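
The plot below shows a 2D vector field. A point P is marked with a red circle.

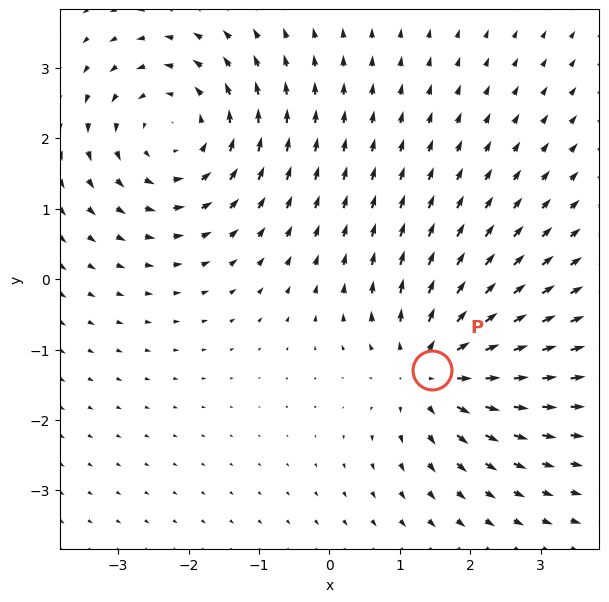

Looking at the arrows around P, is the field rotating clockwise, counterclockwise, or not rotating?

not rotating

Near P at (1.5, -1.3) the arrows show no circulation. The curl there is ≈0.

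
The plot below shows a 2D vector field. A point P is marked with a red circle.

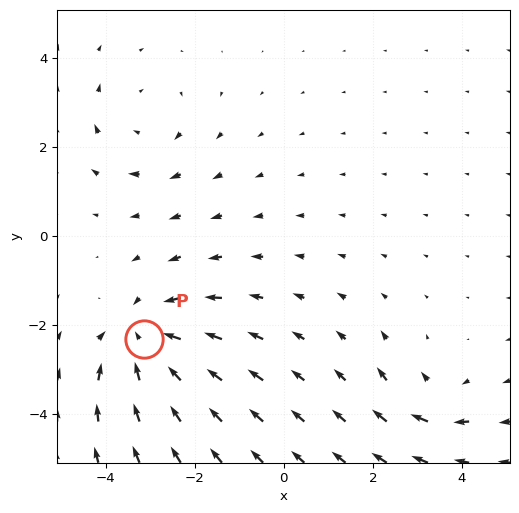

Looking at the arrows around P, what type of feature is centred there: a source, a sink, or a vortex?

sink

At P (-3.1, -2.3) the arrows converge inward. Divergence about -5, curl ≈0 — negative divergence with near-zero curl is a sink.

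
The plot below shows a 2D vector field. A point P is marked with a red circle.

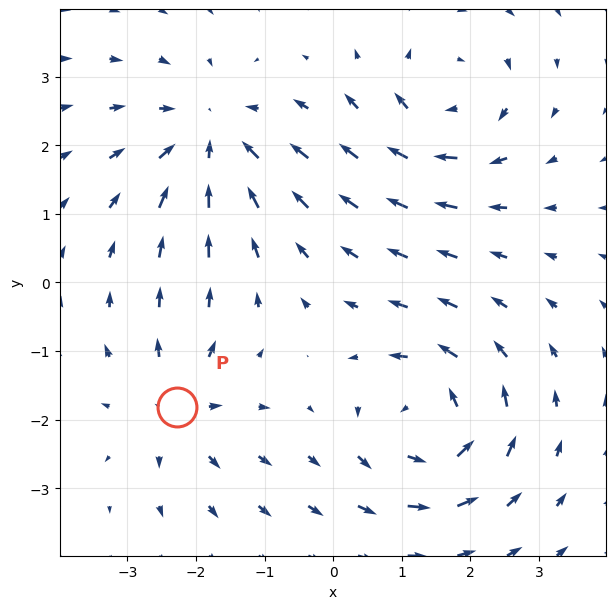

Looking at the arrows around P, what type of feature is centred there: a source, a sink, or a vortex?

At P (-2.3, -1.8) the arrows spread outward. Divergence about +5, curl ≈0 — positive divergence with near-zero curl is a source.

source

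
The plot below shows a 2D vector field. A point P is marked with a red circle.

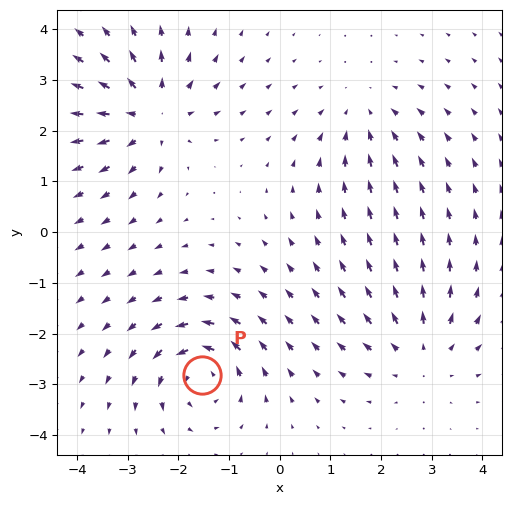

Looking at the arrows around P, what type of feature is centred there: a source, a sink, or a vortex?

vortex

At P (-1.5, -2.8) the arrows circulate counterclockwise. Divergence ≈0, curl about +6 — near-zero divergence with nonzero curl is a vortex.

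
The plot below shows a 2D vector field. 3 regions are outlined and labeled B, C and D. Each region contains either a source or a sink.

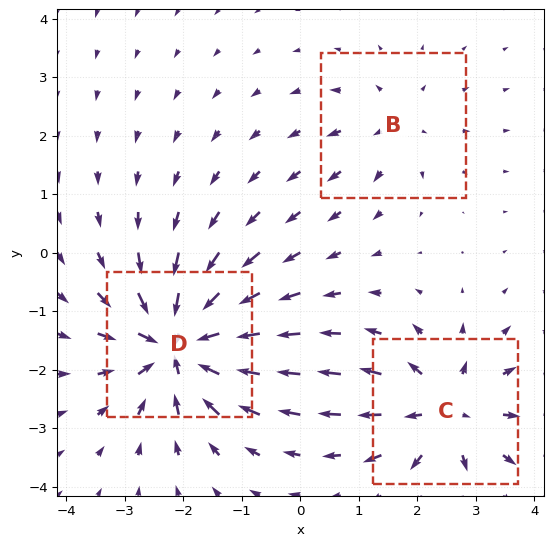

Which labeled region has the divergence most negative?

Divergence at each region's feature centre — B: about +2, C: about +4, D: about -6. Region D is most negative.

D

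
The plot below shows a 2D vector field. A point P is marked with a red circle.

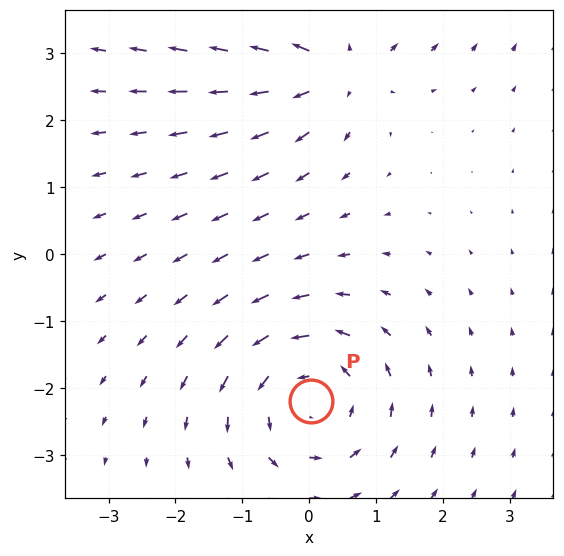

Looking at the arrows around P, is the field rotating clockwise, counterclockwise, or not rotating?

Near P at (0.0, -2.2) the arrows circulate counterclockwise. The curl (z-component) there is about +4; positive curl means counterclockwise rotation.

counterclockwise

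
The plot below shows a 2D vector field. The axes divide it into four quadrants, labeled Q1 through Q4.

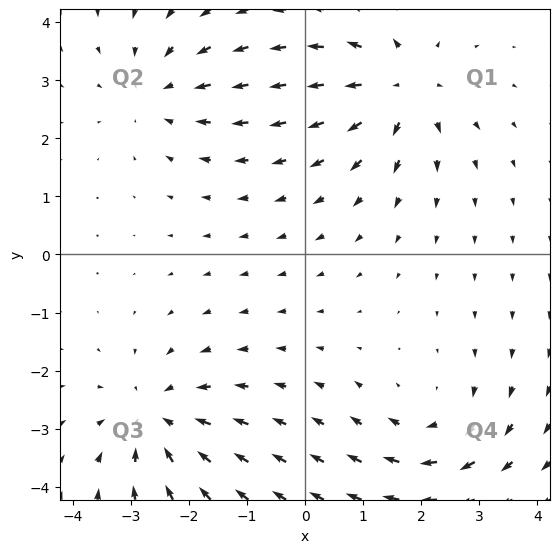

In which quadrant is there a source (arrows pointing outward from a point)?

Q1

The source sits at approximately (1.7, 2.9), which lies in quadrant Q1. The divergence there is about +5, positive as expected for a source.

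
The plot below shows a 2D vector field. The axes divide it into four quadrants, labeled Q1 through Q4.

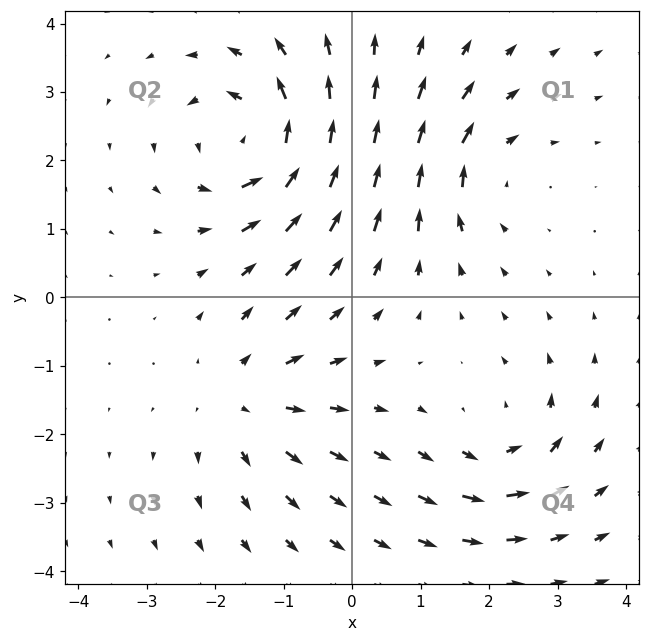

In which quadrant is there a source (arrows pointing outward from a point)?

The source sits at approximately (-1.6, -1.5), which lies in quadrant Q3. The divergence there is about +3, positive as expected for a source.

Q3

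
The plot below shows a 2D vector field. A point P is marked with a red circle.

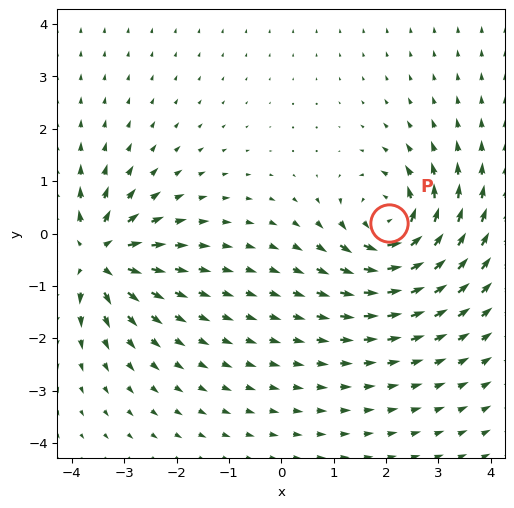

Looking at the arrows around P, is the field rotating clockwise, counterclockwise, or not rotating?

counterclockwise

Near P at (2.1, 0.2) the arrows circulate counterclockwise. The curl (z-component) there is about +5; positive curl means counterclockwise rotation.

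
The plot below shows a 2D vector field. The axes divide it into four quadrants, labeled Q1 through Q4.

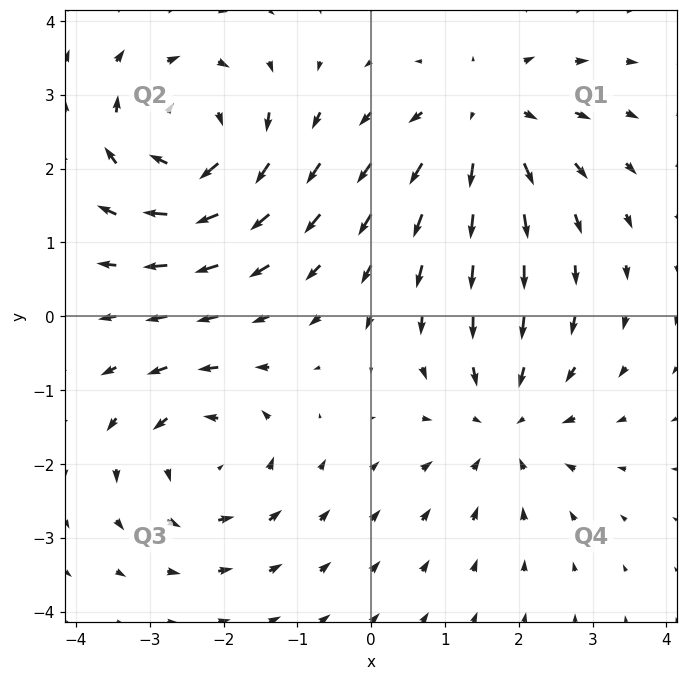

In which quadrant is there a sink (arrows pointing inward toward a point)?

Q4

The sink sits at approximately (1.8, -1.4), which lies in quadrant Q4. The divergence there is about -4, negative as expected for a sink.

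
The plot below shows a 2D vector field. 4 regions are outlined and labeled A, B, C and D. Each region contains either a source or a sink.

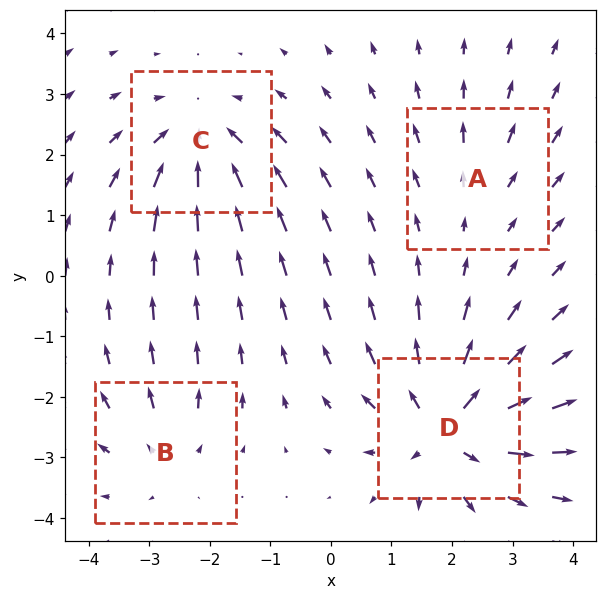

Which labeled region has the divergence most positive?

Divergence at each region's feature centre — A: about +2, B: about +4, C: about -5, D: about +7. Region D is most positive.

D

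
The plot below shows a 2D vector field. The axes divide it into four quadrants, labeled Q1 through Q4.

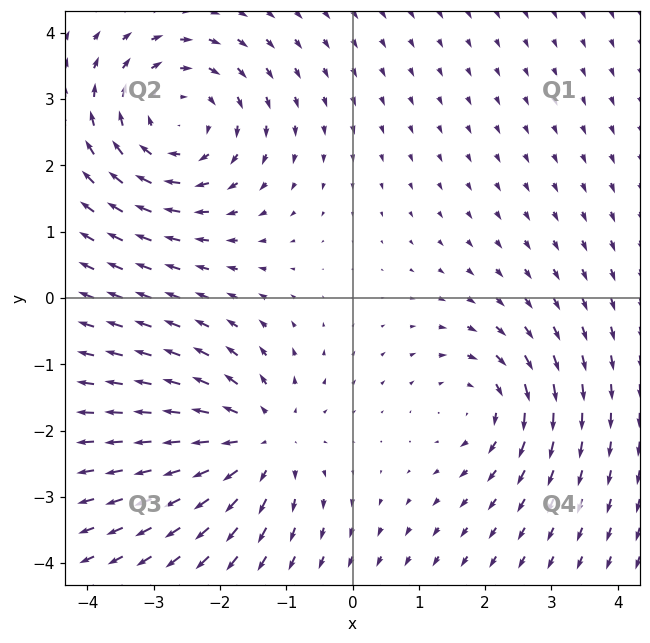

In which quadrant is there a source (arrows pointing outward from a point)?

The source sits at approximately (-1.4, -2.2), which lies in quadrant Q3. The divergence there is about +4, positive as expected for a source.

Q3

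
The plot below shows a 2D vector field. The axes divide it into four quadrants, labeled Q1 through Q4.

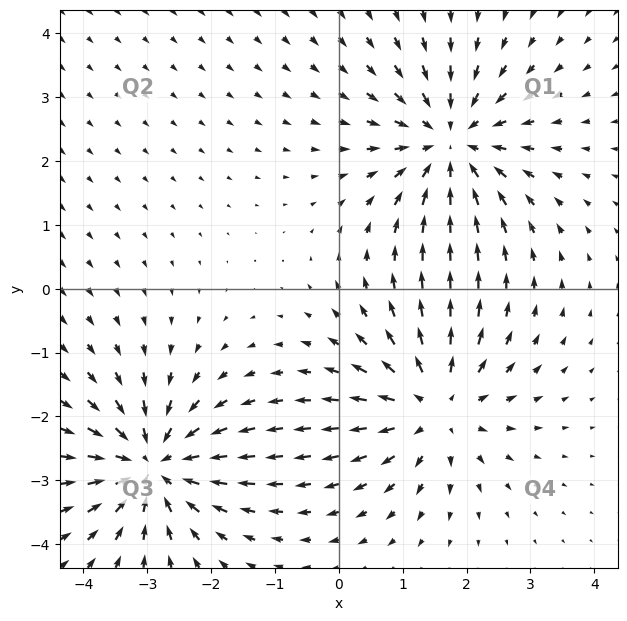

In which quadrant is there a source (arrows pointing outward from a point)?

Q4

The source sits at approximately (1.5, -1.8), which lies in quadrant Q4. The divergence there is about +4, positive as expected for a source.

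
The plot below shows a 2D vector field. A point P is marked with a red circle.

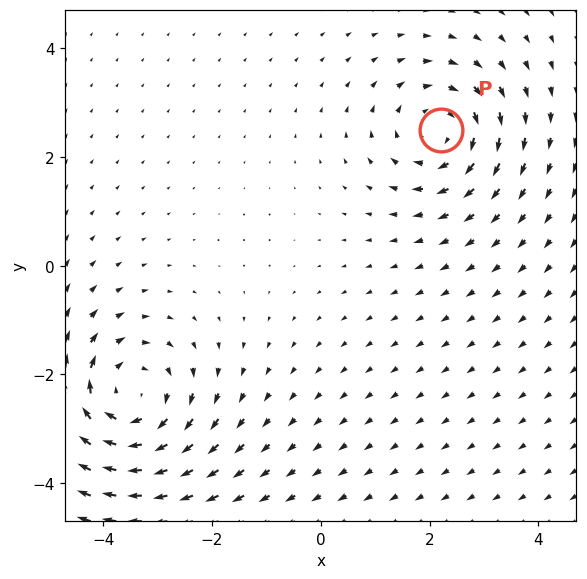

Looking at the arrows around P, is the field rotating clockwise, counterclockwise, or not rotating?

Near P at (2.2, 2.5) the arrows circulate clockwise. The curl (z-component) there is about -3; negative curl means clockwise rotation.

clockwise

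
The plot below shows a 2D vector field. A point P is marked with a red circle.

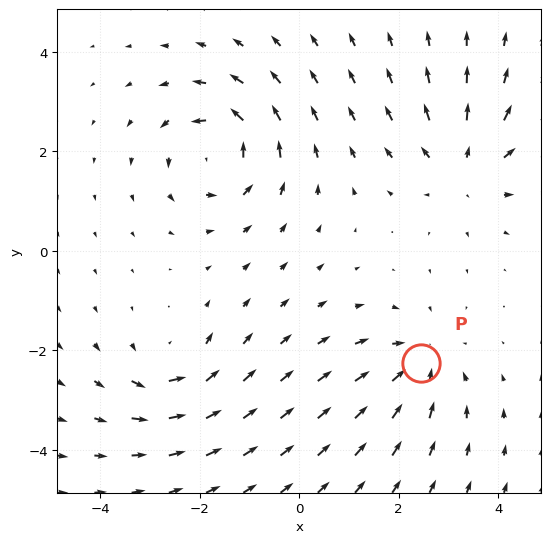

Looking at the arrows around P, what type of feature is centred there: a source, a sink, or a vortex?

sink

At P (2.4, -2.3) the arrows converge inward. Divergence about -4, curl ≈0 — negative divergence with near-zero curl is a sink.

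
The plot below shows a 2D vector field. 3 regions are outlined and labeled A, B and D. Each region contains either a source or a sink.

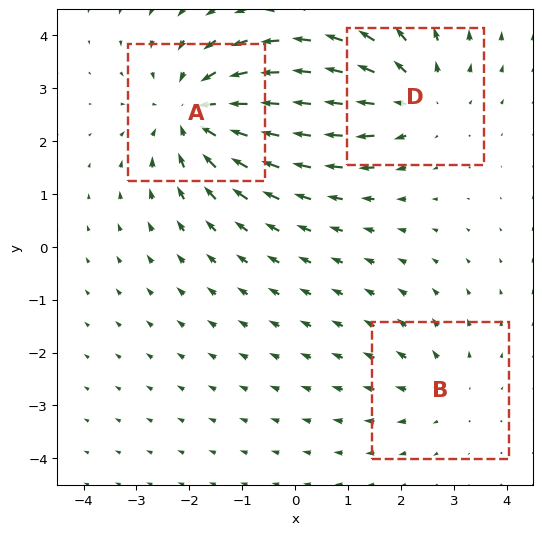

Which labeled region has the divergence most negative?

A

Divergence at each region's feature centre — A: about -4, B: about +2, D: about +3. Region A is most negative.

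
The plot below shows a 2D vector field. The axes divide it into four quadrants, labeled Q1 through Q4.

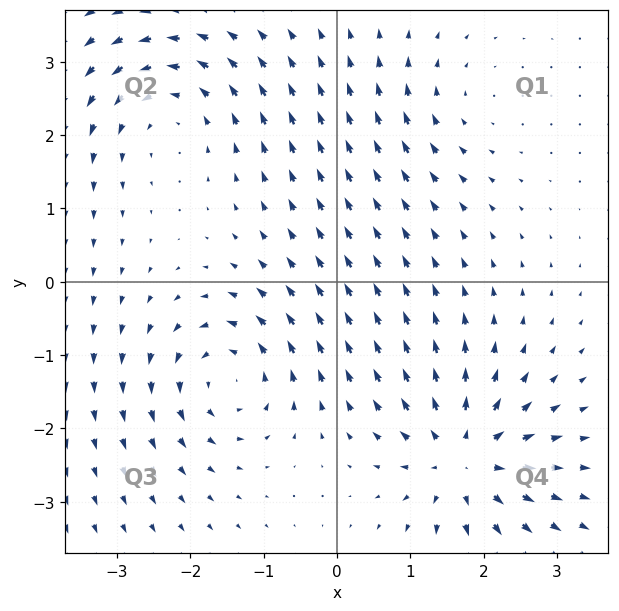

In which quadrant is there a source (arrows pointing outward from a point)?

The source sits at approximately (1.7, -2.4), which lies in quadrant Q4. The divergence there is about +6, positive as expected for a source.

Q4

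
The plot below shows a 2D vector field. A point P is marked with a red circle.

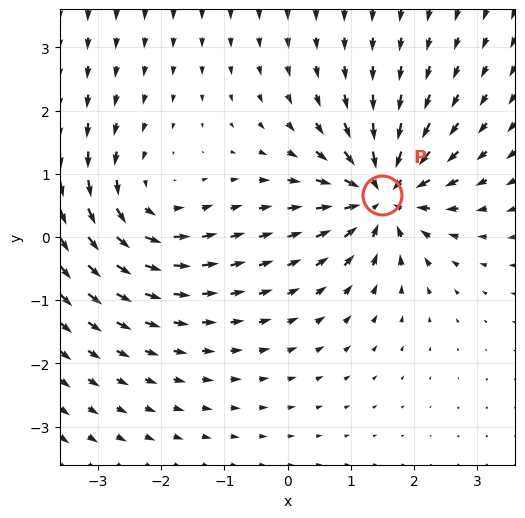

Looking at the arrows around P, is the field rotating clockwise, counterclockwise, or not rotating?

Near P at (1.5, 0.7) the arrows show no circulation. The curl there is ≈0.

not rotating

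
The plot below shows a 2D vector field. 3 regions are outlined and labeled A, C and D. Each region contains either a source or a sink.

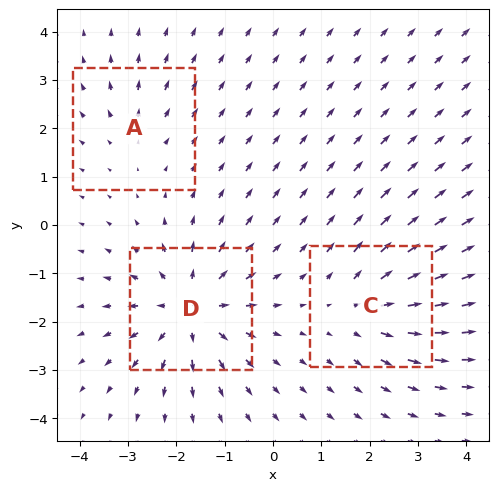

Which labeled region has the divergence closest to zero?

A

Divergence at each region's feature centre — A: about +2, C: about +3, D: about +5. Region A is closest to zero.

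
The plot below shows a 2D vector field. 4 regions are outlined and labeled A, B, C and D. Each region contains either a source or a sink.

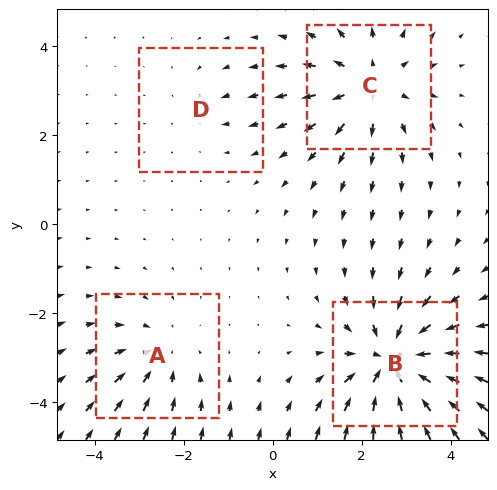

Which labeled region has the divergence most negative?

Divergence at each region's feature centre — A: about -3, B: about -6, C: about +5, D: about -2. Region B is most negative.

B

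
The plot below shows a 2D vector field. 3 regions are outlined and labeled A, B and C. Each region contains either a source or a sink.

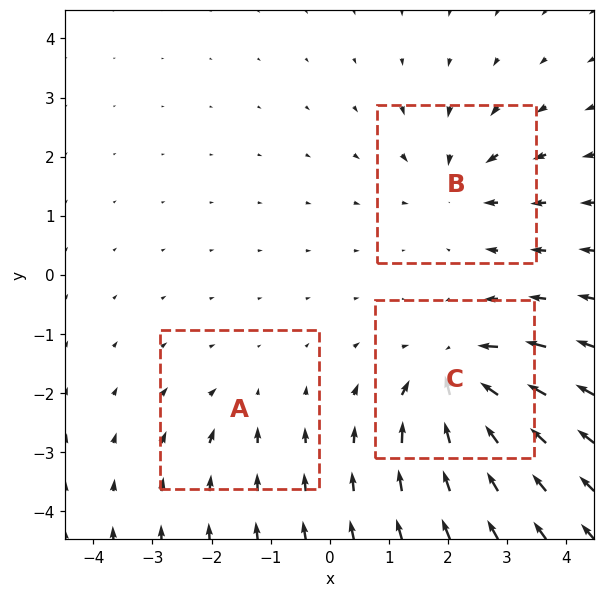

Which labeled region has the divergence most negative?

C

Divergence at each region's feature centre — A: about -2, B: about -4, C: about -6. Region C is most negative.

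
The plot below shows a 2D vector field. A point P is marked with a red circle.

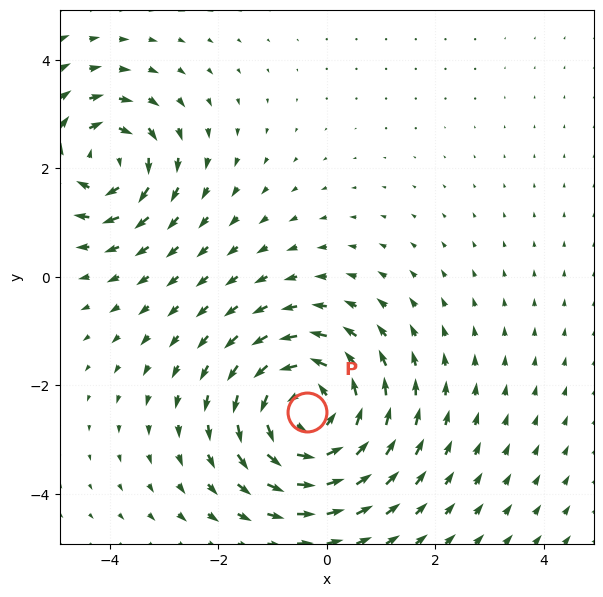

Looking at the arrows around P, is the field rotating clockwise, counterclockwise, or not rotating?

Near P at (-0.4, -2.5) the arrows circulate counterclockwise. The curl (z-component) there is about +4; positive curl means counterclockwise rotation.

counterclockwise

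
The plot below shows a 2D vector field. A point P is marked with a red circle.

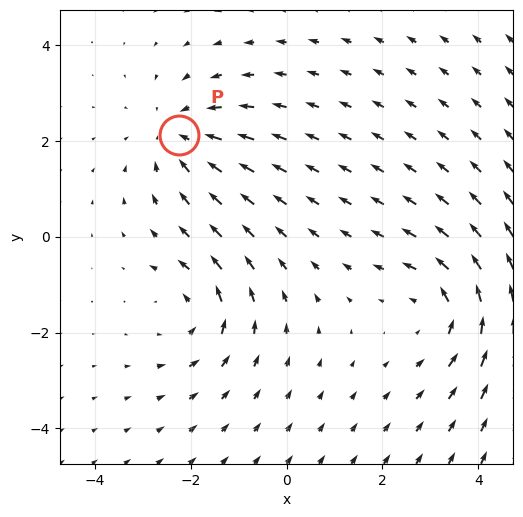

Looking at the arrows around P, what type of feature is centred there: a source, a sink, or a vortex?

sink

At P (-2.2, 2.1) the arrows converge inward. Divergence about -3, curl ≈0 — negative divergence with near-zero curl is a sink.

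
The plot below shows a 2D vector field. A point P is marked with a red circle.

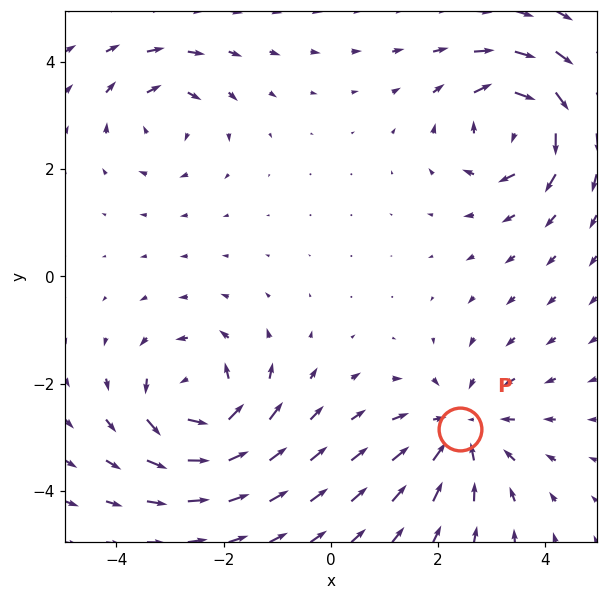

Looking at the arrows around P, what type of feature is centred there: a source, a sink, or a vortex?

sink

At P (2.4, -2.8) the arrows converge inward. Divergence about -4, curl ≈0 — negative divergence with near-zero curl is a sink.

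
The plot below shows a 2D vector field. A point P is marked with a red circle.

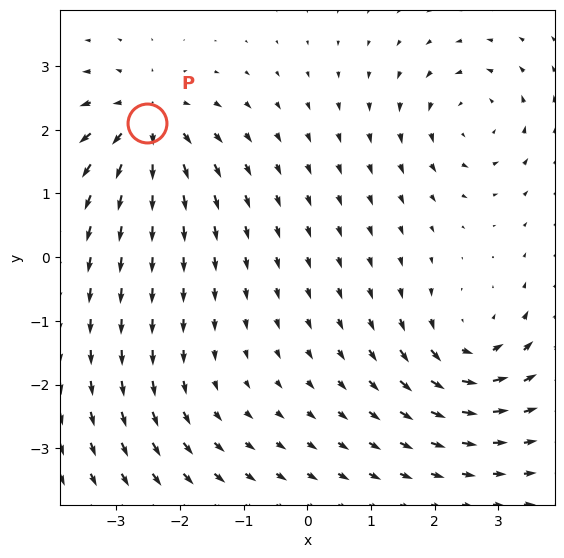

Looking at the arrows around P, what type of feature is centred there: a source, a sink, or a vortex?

source

At P (-2.5, 2.1) the arrows spread outward. Divergence about +7, curl ≈0 — positive divergence with near-zero curl is a source.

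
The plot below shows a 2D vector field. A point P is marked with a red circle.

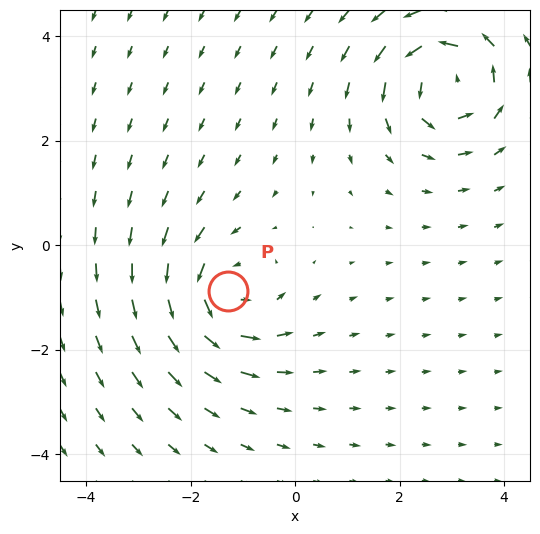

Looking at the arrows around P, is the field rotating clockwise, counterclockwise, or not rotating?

counterclockwise

Near P at (-1.3, -0.9) the arrows circulate counterclockwise. The curl (z-component) there is about +5; positive curl means counterclockwise rotation.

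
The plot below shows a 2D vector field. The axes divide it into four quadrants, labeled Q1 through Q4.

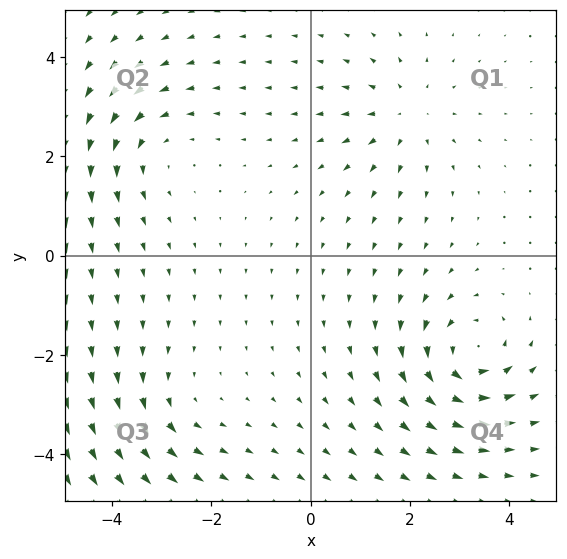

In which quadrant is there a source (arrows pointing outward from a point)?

The source sits at approximately (1.9, 2.8), which lies in quadrant Q1. The divergence there is about +4, positive as expected for a source.

Q1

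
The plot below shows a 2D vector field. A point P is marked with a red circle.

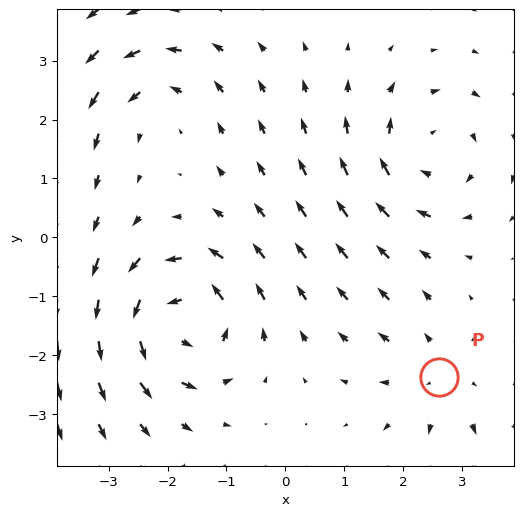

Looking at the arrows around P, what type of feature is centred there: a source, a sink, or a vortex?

At P (2.6, -2.4) the arrows spread outward. Divergence about +2, curl ≈0 — positive divergence with near-zero curl is a source.

source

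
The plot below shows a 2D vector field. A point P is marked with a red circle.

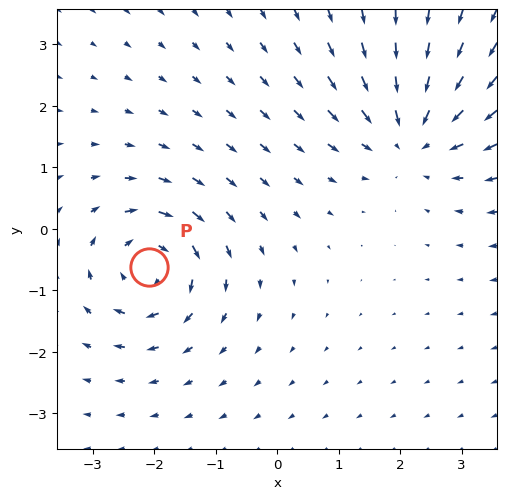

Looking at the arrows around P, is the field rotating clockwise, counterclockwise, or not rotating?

clockwise

Near P at (-2.1, -0.6) the arrows circulate clockwise. The curl (z-component) there is about -6; negative curl means clockwise rotation.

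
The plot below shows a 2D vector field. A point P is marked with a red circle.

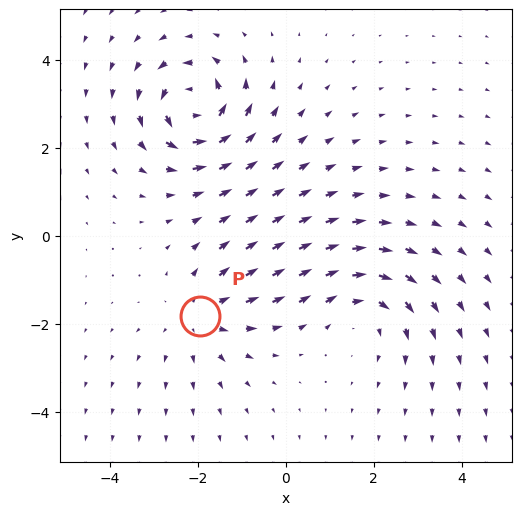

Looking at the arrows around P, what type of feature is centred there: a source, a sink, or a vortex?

source

At P (-1.9, -1.8) the arrows spread outward. Divergence about +3, curl ≈0 — positive divergence with near-zero curl is a source.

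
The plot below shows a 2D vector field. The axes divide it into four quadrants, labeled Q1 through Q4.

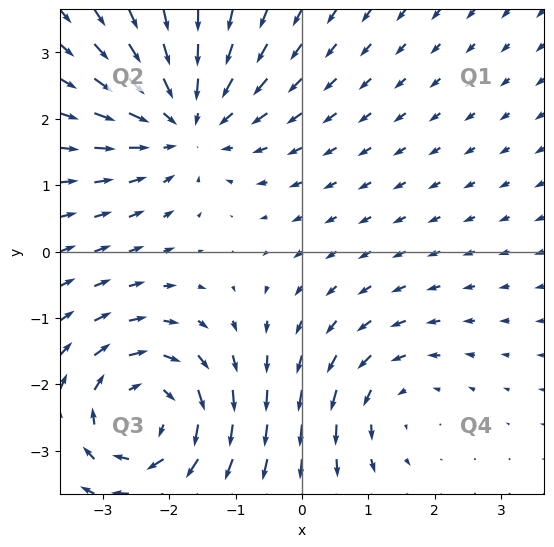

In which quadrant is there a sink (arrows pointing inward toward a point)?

The sink sits at approximately (-1.7, 2.0), which lies in quadrant Q2. The divergence there is about -4, negative as expected for a sink.

Q2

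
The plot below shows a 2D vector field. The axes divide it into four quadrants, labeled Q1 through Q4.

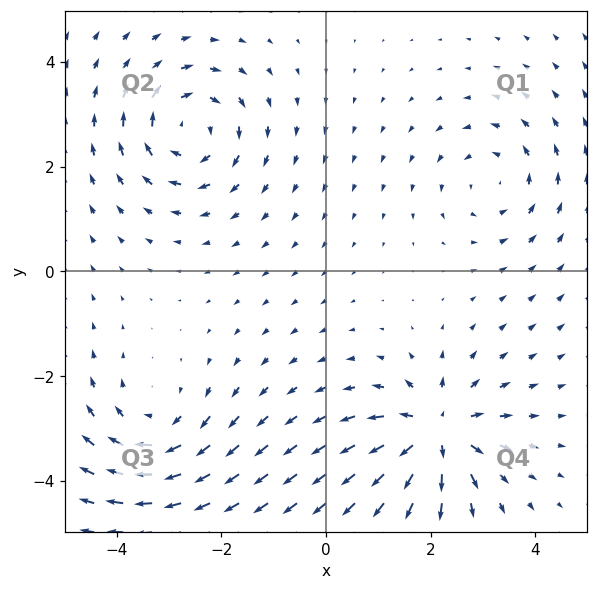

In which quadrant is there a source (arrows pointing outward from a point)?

Q4

The source sits at approximately (2.1, -3.1), which lies in quadrant Q4. The divergence there is about +6, positive as expected for a source.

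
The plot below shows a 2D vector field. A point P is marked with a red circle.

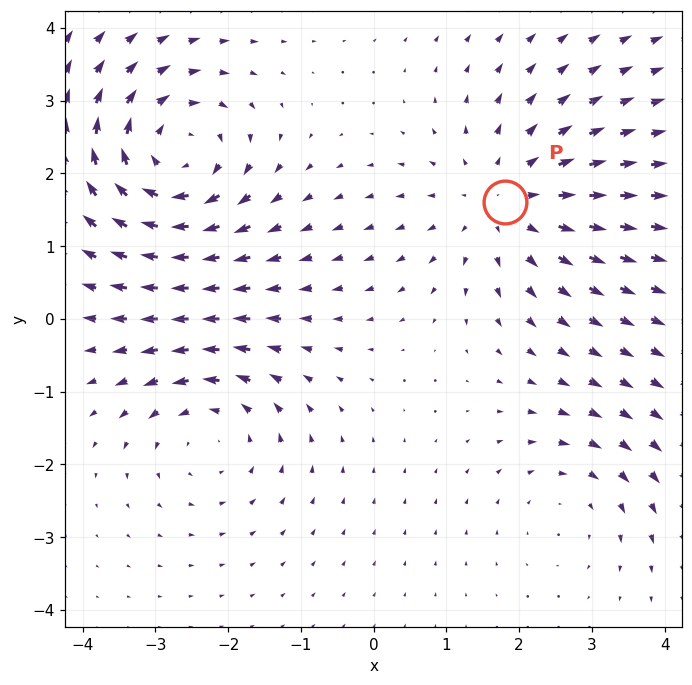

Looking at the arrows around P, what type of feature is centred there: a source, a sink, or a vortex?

source

At P (1.8, 1.6) the arrows spread outward. Divergence about +4, curl ≈0 — positive divergence with near-zero curl is a source.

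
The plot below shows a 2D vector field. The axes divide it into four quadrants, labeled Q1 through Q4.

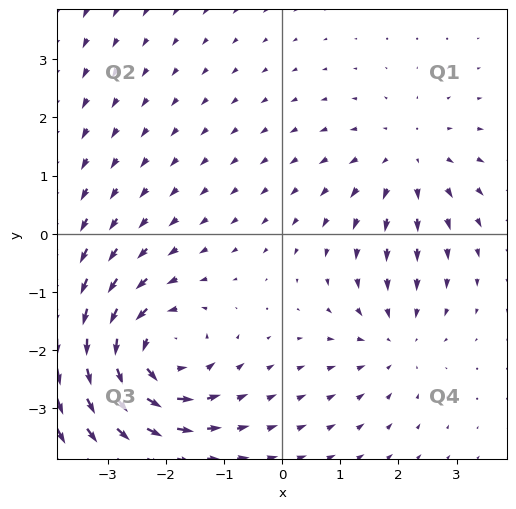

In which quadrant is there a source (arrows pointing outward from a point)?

Q1

The source sits at approximately (2.2, 1.3), which lies in quadrant Q1. The divergence there is about +3, positive as expected for a source.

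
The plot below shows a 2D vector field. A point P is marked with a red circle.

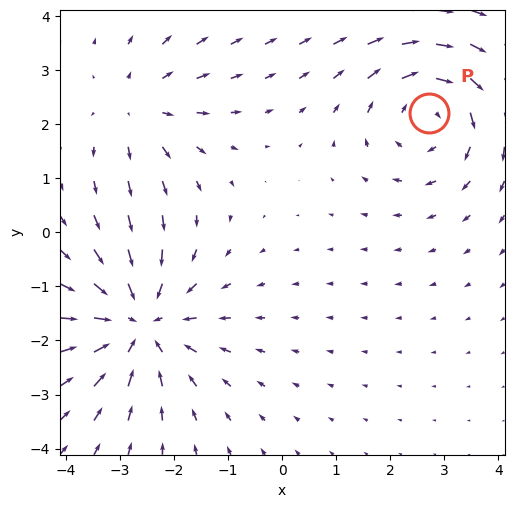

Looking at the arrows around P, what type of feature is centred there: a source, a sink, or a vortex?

At P (2.7, 2.2) the arrows circulate clockwise. Divergence ≈0, curl about -4 — near-zero divergence with nonzero curl is a vortex.

vortex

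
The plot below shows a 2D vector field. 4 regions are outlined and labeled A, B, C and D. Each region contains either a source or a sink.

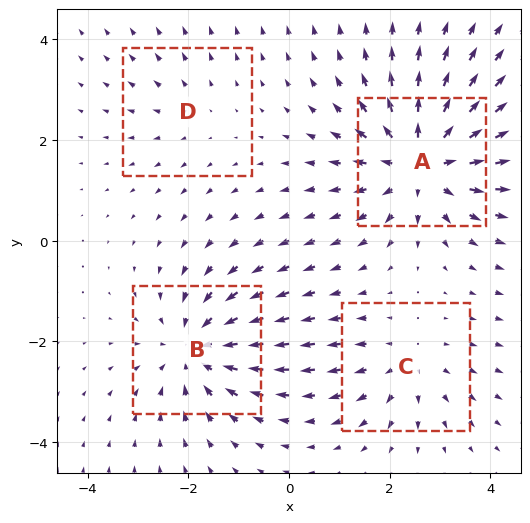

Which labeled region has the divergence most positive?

A

Divergence at each region's feature centre — A: about +6, B: about -5, C: about +3, D: about +2. Region A is most positive.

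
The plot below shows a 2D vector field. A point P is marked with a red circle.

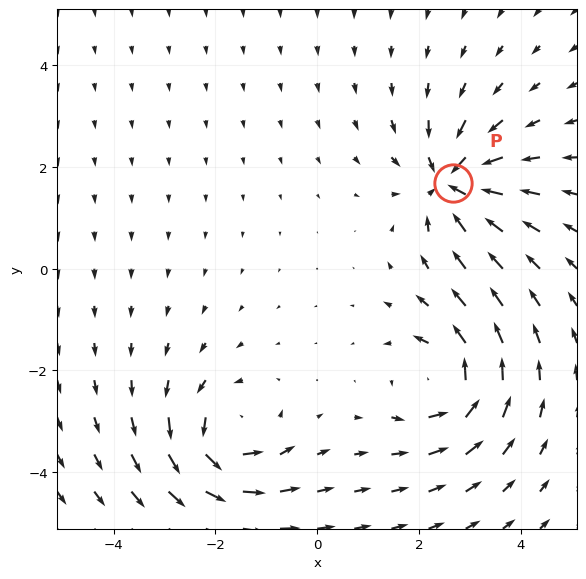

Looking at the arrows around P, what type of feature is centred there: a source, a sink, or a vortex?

sink

At P (2.7, 1.7) the arrows converge inward. Divergence about -6, curl ≈0 — negative divergence with near-zero curl is a sink.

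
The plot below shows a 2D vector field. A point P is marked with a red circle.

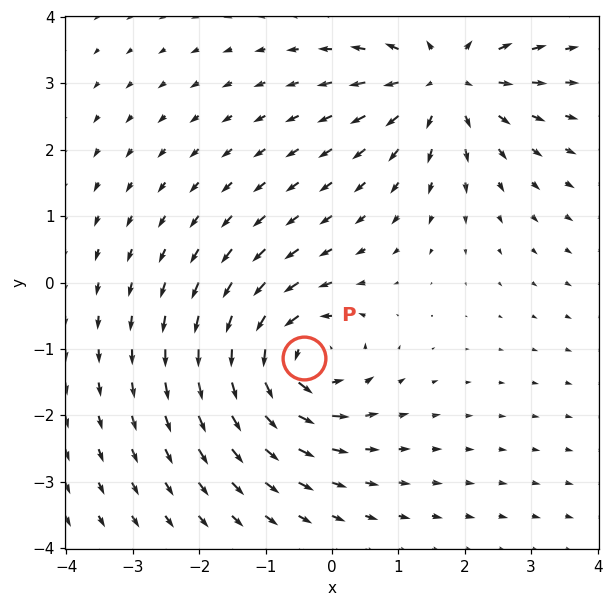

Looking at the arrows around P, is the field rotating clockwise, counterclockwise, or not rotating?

counterclockwise

Near P at (-0.4, -1.1) the arrows circulate counterclockwise. The curl (z-component) there is about +6; positive curl means counterclockwise rotation.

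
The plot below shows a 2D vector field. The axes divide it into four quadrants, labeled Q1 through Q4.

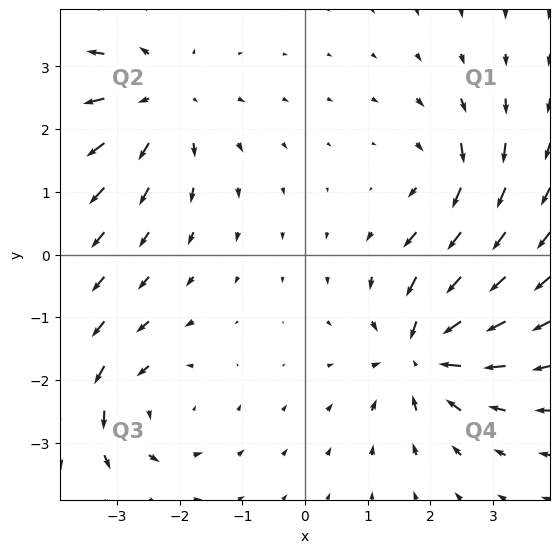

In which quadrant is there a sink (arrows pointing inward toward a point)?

Q4

The sink sits at approximately (1.9, -1.6), which lies in quadrant Q4. The divergence there is about -6, negative as expected for a sink.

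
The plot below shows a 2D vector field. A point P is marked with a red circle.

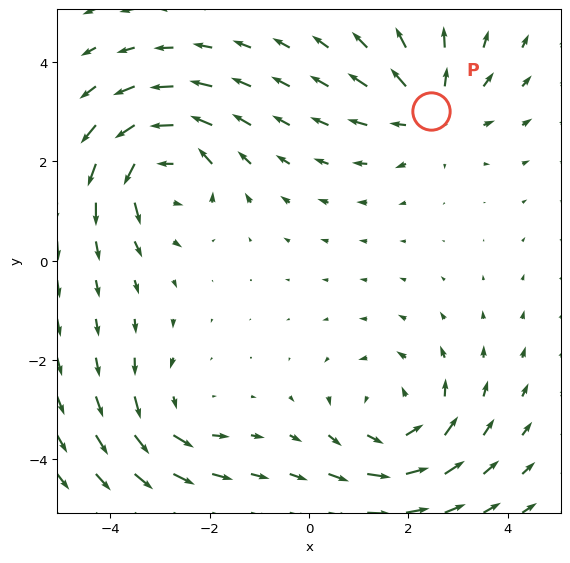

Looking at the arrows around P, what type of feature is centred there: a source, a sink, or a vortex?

At P (2.5, 3.0) the arrows spread outward. Divergence about +4, curl ≈0 — positive divergence with near-zero curl is a source.

source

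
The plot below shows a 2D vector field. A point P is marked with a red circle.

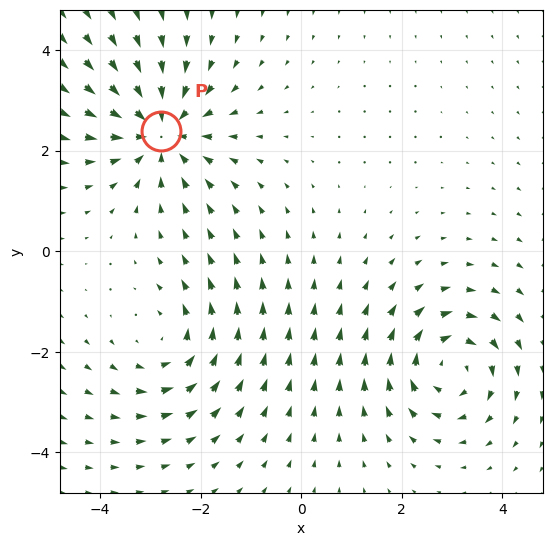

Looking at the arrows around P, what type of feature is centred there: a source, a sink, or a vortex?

At P (-2.8, 2.4) the arrows converge inward. Divergence about -4, curl ≈0 — negative divergence with near-zero curl is a sink.

sink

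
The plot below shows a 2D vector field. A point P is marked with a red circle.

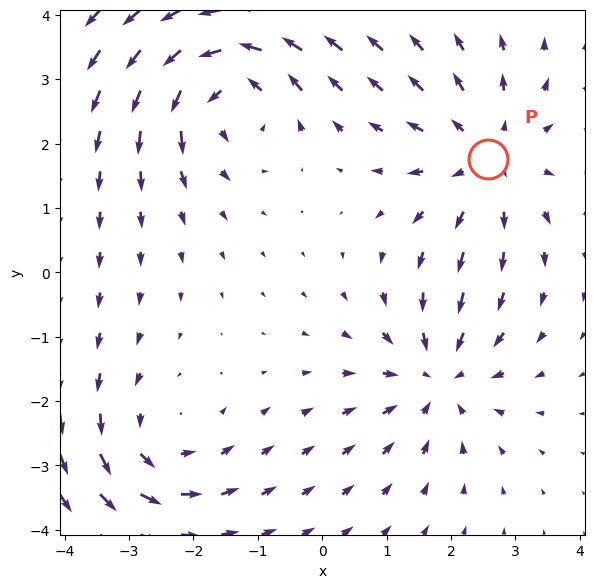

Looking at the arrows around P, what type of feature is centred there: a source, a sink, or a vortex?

source

At P (2.6, 1.8) the arrows spread outward. Divergence about +4, curl ≈0 — positive divergence with near-zero curl is a source.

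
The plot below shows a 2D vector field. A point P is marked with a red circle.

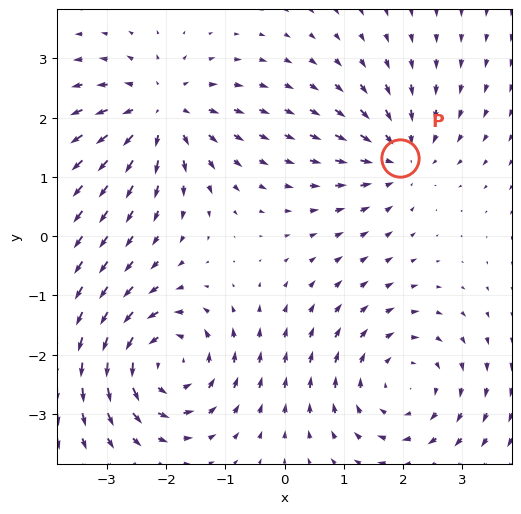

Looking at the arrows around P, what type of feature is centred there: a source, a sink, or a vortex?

sink

At P (1.9, 1.3) the arrows converge inward. Divergence about -4, curl ≈0 — negative divergence with near-zero curl is a sink.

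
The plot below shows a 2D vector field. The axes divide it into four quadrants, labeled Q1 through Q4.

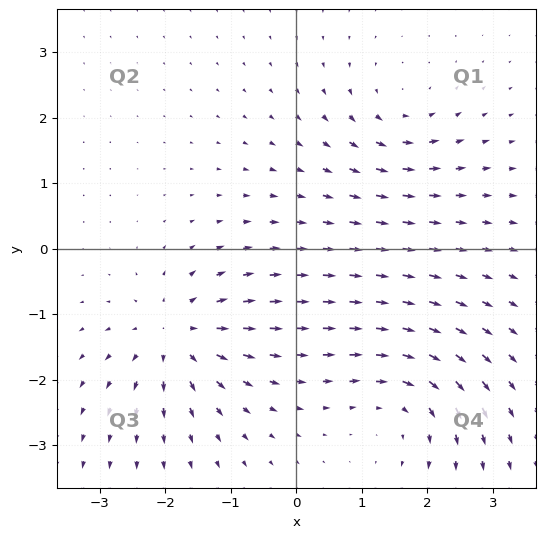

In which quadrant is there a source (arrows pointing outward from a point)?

Q3

The source sits at approximately (-1.8, -1.3), which lies in quadrant Q3. The divergence there is about +6, positive as expected for a source.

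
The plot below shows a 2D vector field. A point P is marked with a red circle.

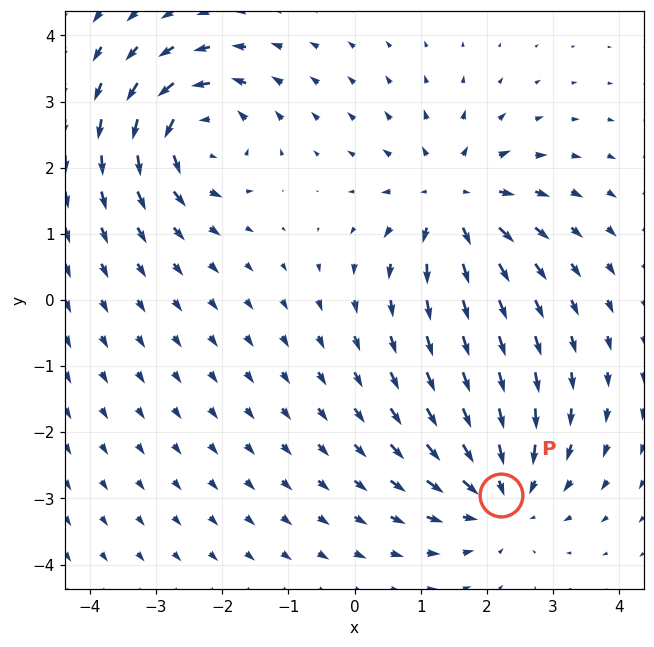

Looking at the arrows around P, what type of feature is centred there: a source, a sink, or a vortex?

At P (2.2, -3.0) the arrows converge inward. Divergence about -5, curl ≈0 — negative divergence with near-zero curl is a sink.

sink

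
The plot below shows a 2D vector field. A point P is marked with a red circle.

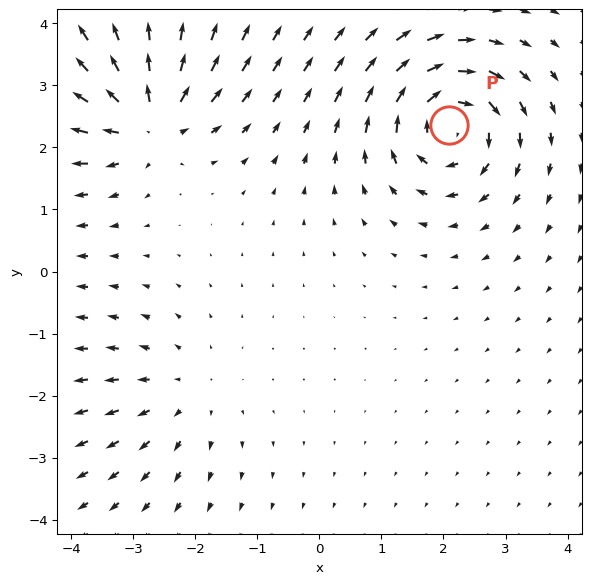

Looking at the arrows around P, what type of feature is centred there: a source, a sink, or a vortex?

vortex

At P (2.1, 2.4) the arrows circulate clockwise. Divergence ≈0, curl about -7 — near-zero divergence with nonzero curl is a vortex.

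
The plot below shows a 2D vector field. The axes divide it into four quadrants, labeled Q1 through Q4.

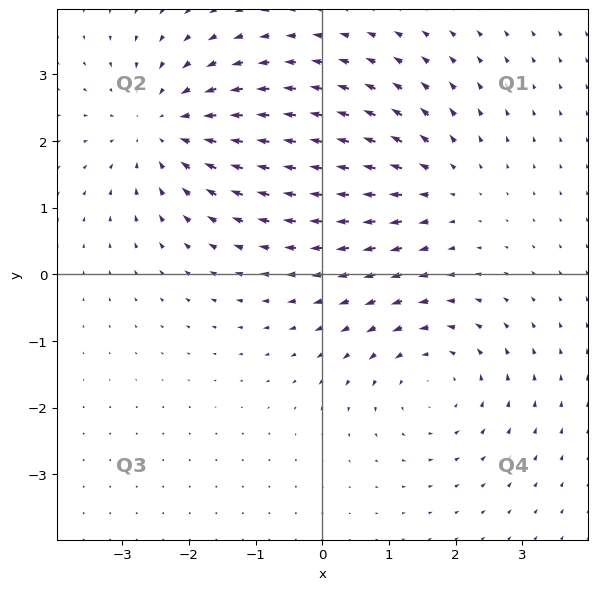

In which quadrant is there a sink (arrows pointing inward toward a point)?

Q2

The sink sits at approximately (-2.3, 2.2), which lies in quadrant Q2. The divergence there is about -4, negative as expected for a sink.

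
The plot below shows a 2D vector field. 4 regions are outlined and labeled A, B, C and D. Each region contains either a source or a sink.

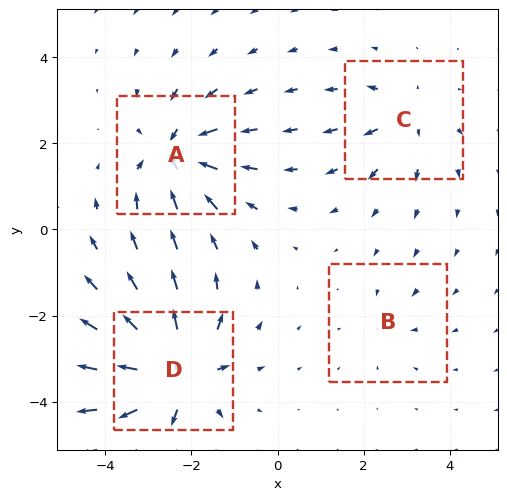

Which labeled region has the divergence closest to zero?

Divergence at each region's feature centre — A: about -6, B: about -2, C: about +4, D: about +8. Region B is closest to zero.

B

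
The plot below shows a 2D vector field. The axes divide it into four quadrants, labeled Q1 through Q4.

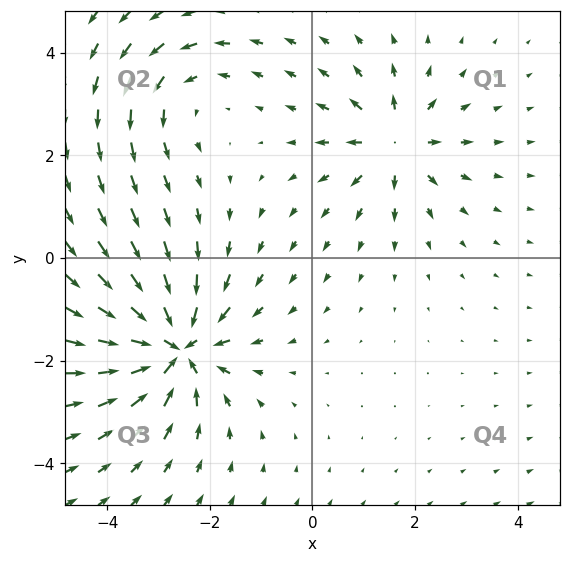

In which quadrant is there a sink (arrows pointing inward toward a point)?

The sink sits at approximately (-2.7, -1.7), which lies in quadrant Q3. The divergence there is about -6, negative as expected for a sink.

Q3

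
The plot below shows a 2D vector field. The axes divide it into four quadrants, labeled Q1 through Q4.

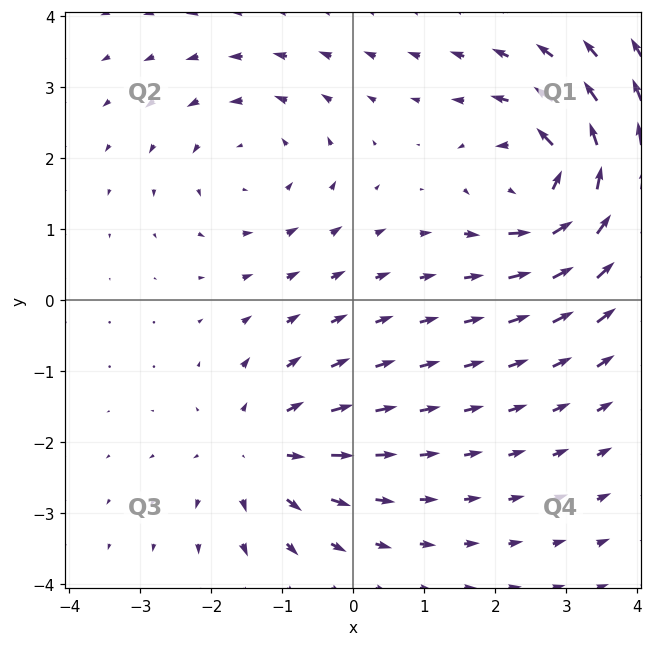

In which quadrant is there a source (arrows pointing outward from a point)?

Q3

The source sits at approximately (-1.3, -2.1), which lies in quadrant Q3. The divergence there is about +4, positive as expected for a source.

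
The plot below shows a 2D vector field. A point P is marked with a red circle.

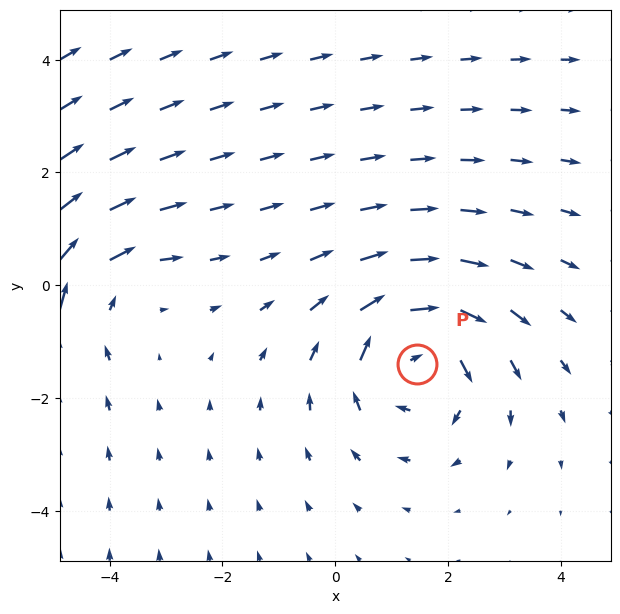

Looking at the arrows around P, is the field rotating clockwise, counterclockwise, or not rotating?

Near P at (1.4, -1.4) the arrows circulate clockwise. The curl (z-component) there is about -4; negative curl means clockwise rotation.

clockwise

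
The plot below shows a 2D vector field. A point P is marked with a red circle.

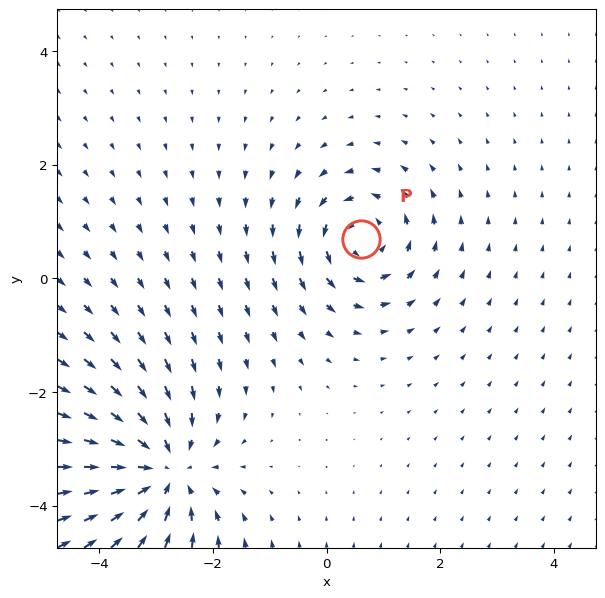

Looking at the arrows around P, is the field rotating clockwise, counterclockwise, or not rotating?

Near P at (0.6, 0.7) the arrows circulate counterclockwise. The curl (z-component) there is about +4; positive curl means counterclockwise rotation.

counterclockwise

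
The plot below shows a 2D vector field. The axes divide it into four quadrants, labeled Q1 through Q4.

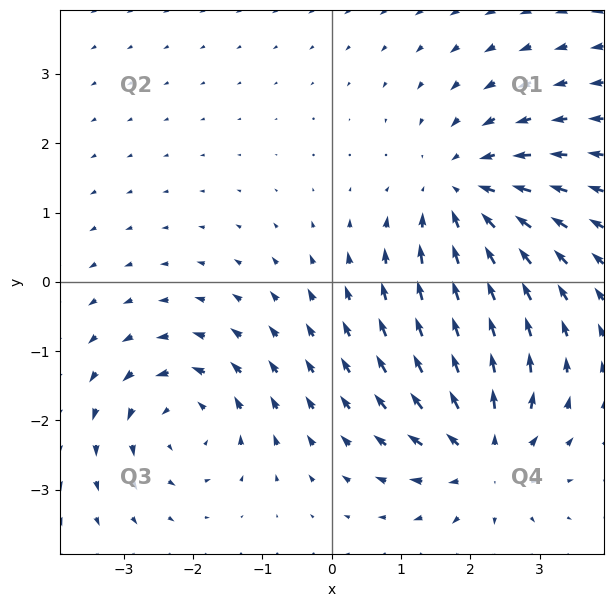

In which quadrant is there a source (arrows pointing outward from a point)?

Q4

The source sits at approximately (2.2, -2.5), which lies in quadrant Q4. The divergence there is about +4, positive as expected for a source.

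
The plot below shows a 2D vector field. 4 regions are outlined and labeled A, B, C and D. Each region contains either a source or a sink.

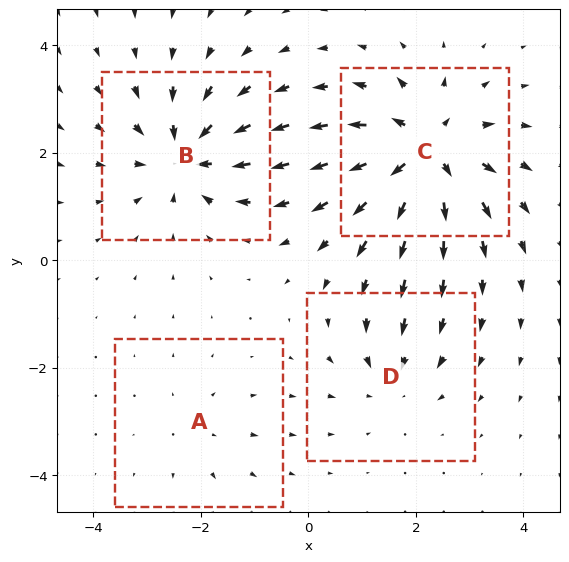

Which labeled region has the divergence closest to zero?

A

Divergence at each region's feature centre — A: about +2, B: about -6, C: about +7, D: about -3. Region A is closest to zero.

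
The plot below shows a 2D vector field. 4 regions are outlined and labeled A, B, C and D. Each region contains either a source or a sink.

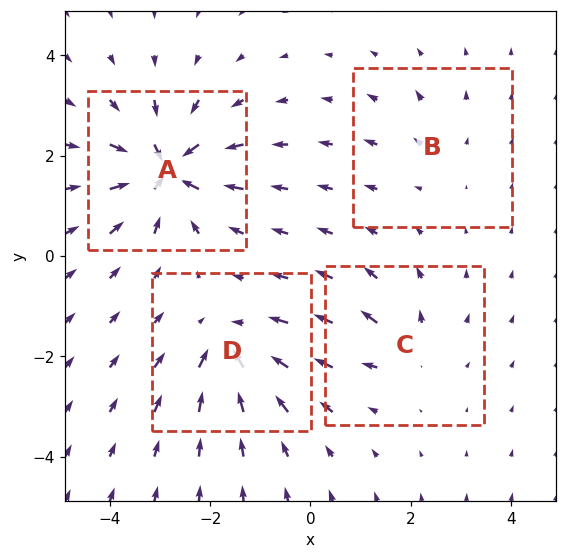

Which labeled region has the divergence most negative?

Divergence at each region's feature centre — A: about -9, B: about +2, C: about +4, D: about -6. Region A is most negative.

A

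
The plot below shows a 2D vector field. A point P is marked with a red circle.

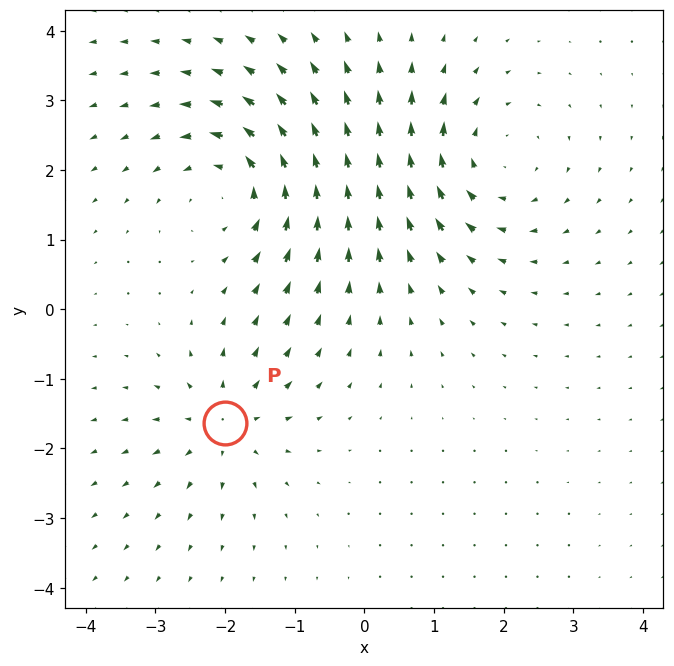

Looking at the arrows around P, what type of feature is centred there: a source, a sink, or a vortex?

At P (-2.0, -1.6) the arrows spread outward. Divergence about +4, curl ≈0 — positive divergence with near-zero curl is a source.

source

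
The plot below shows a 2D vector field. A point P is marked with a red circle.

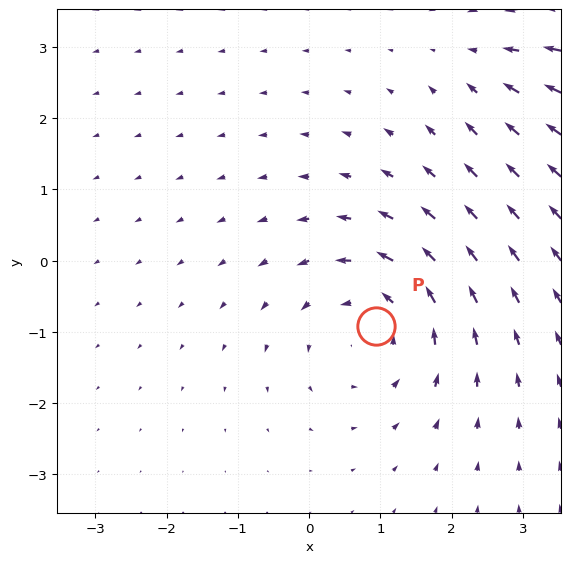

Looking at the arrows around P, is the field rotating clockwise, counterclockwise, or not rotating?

Near P at (0.9, -0.9) the arrows circulate counterclockwise. The curl (z-component) there is about +4; positive curl means counterclockwise rotation.

counterclockwise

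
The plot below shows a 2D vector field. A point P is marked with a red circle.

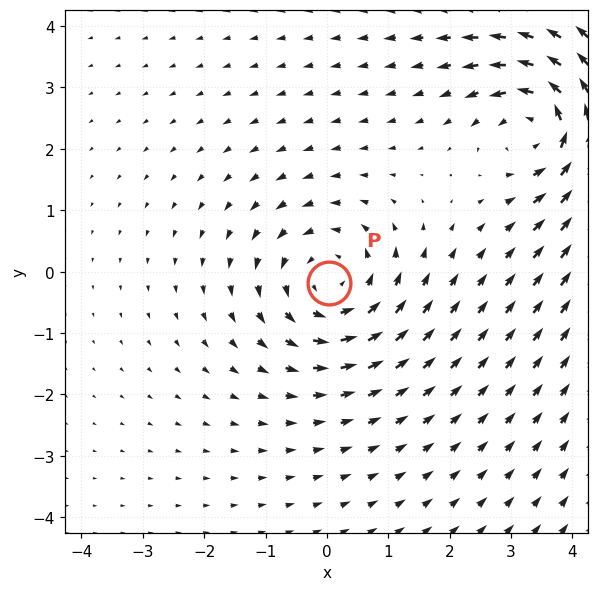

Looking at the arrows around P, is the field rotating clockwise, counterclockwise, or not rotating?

counterclockwise

Near P at (0.0, -0.2) the arrows circulate counterclockwise. The curl (z-component) there is about +3; positive curl means counterclockwise rotation.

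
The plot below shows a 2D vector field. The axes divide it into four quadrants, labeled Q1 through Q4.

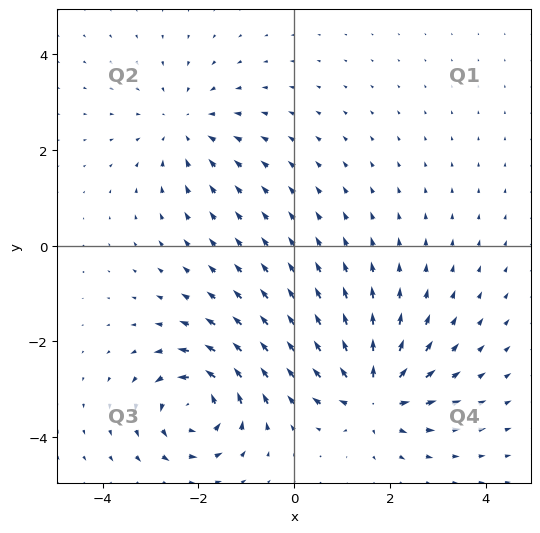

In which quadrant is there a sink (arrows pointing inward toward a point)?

The sink sits at approximately (-2.3, 2.5), which lies in quadrant Q2. The divergence there is about -3, negative as expected for a sink.

Q2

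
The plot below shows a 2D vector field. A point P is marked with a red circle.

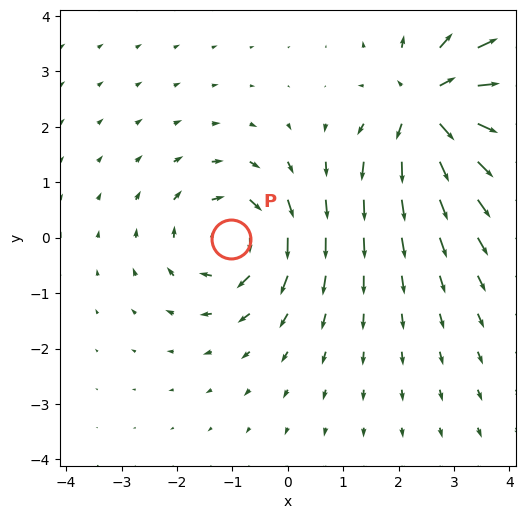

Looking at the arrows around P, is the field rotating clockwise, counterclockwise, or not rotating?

clockwise

Near P at (-1.0, -0.0) the arrows circulate clockwise. The curl (z-component) there is about -4; negative curl means clockwise rotation.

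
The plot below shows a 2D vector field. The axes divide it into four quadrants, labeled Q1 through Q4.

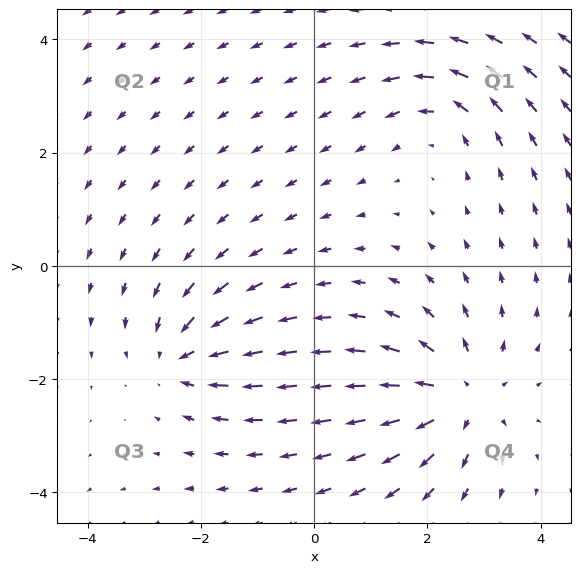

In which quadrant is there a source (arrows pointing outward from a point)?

Q4

The source sits at approximately (2.6, -2.3), which lies in quadrant Q4. The divergence there is about +5, positive as expected for a source.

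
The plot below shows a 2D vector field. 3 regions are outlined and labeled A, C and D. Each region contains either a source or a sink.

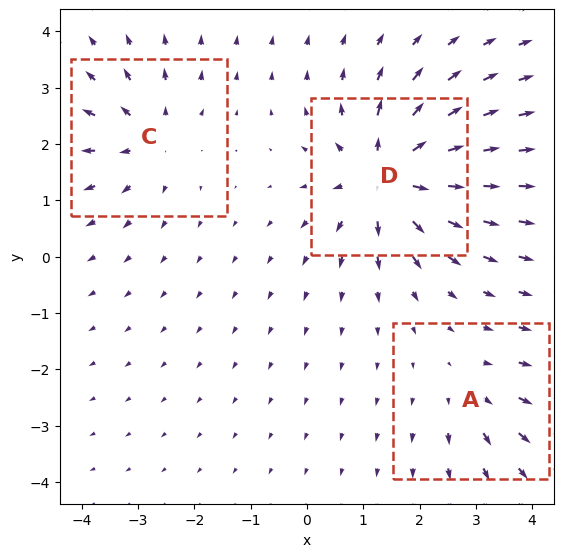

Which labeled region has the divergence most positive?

Divergence at each region's feature centre — A: about +2, C: about +4, D: about +6. Region D is most positive.

D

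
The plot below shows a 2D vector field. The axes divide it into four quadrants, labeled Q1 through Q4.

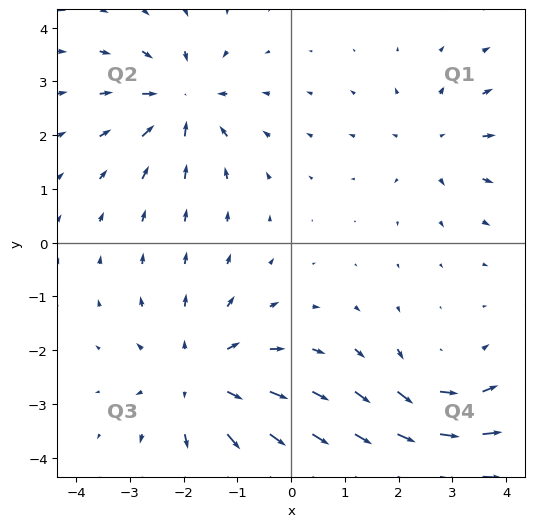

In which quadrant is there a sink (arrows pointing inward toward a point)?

Q2

The sink sits at approximately (-2.0, 2.6), which lies in quadrant Q2. The divergence there is about -5, negative as expected for a sink.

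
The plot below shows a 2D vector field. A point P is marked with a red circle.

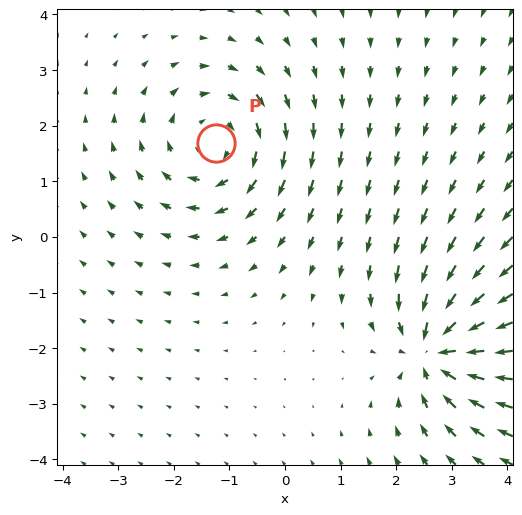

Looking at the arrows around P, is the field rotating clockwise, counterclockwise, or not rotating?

clockwise

Near P at (-1.2, 1.7) the arrows circulate clockwise. The curl (z-component) there is about -4; negative curl means clockwise rotation.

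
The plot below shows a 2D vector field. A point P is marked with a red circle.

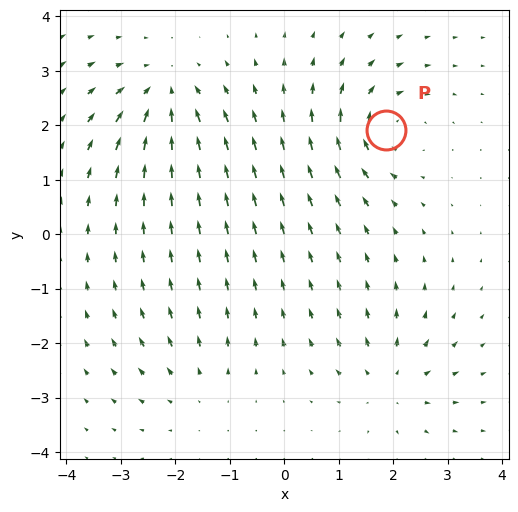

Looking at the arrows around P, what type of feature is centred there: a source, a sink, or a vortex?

At P (1.9, 1.9) the arrows circulate clockwise. Divergence ≈0, curl about -6 — near-zero divergence with nonzero curl is a vortex.

vortex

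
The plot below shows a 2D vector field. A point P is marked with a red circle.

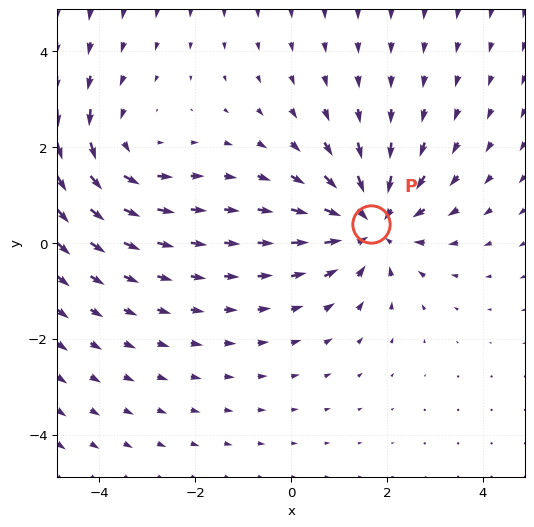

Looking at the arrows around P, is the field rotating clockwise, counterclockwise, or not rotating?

Near P at (1.7, 0.4) the arrows show no circulation. The curl there is ≈0.

not rotating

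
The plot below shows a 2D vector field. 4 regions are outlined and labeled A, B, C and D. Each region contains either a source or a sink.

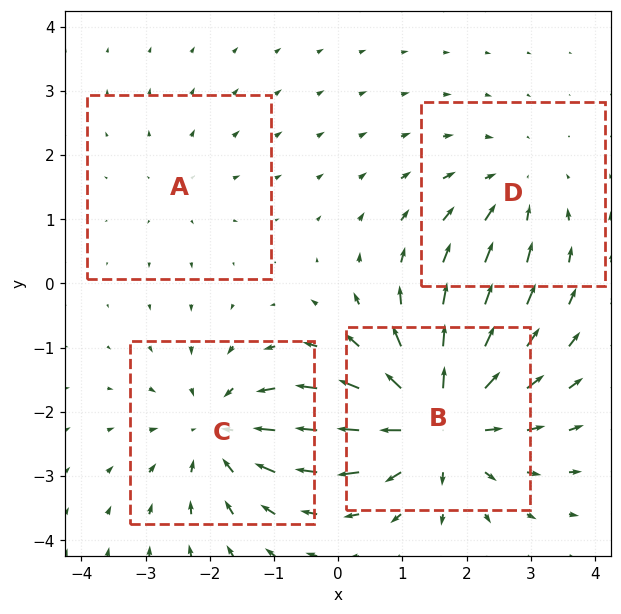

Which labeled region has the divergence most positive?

Divergence at each region's feature centre — A: about +2, B: about +6, C: about -4, D: about -3. Region B is most positive.

B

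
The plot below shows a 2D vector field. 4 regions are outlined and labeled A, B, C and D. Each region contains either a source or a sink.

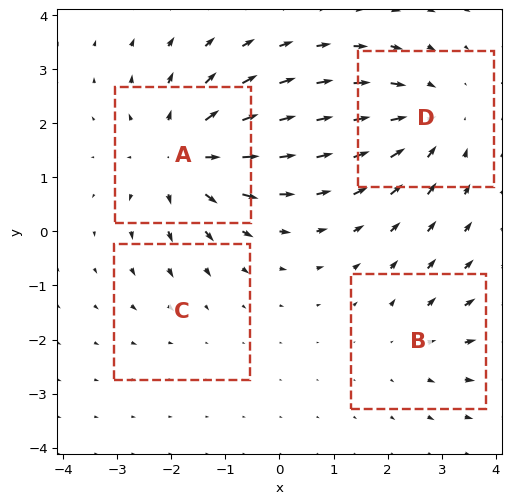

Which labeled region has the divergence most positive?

Divergence at each region's feature centre — A: about +6, B: about +3, C: about -2, D: about -5. Region A is most positive.

A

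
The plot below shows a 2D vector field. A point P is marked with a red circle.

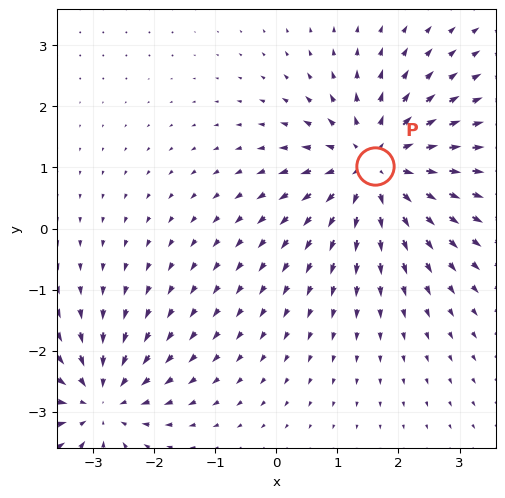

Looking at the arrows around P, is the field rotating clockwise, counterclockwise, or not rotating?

not rotating

Near P at (1.6, 1.0) the arrows show no circulation. The curl there is ≈0.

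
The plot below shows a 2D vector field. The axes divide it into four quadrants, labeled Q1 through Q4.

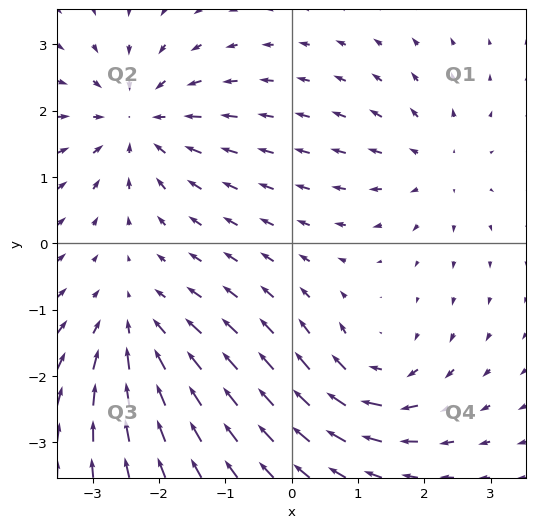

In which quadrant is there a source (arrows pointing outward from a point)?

Q1

The source sits at approximately (2.2, 1.2), which lies in quadrant Q1. The divergence there is about +3, positive as expected for a source.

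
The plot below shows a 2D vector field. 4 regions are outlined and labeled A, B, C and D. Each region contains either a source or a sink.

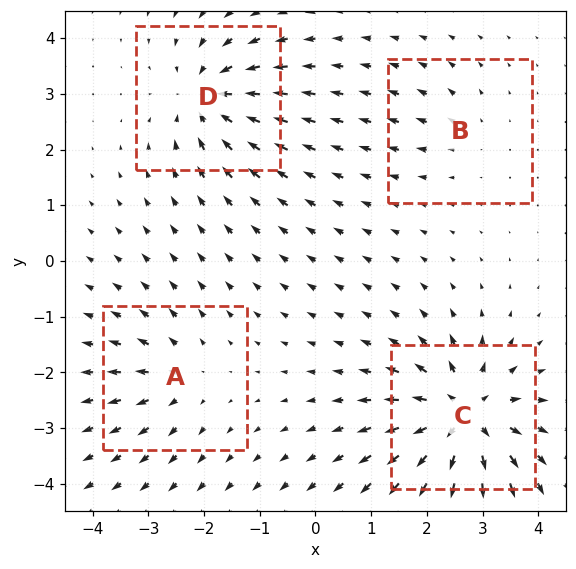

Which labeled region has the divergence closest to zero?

Divergence at each region's feature centre — A: about +4, B: about +2, C: about +9, D: about -6. Region B is closest to zero.

B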